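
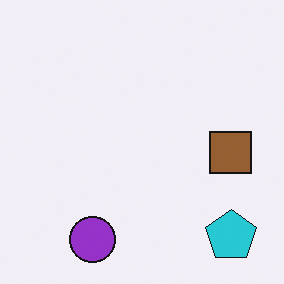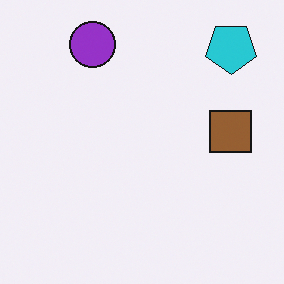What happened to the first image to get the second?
The image was flipped vertically (top ↔ bottom).

The purple circle is in the bottom-left of the first image and the top-left of the second — shapes on opposite sides of the horizontal midline have swapped in a mirror flip.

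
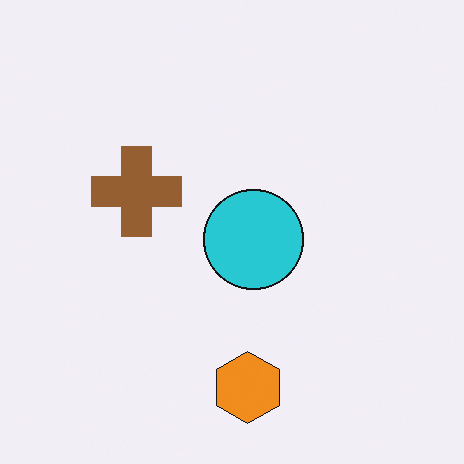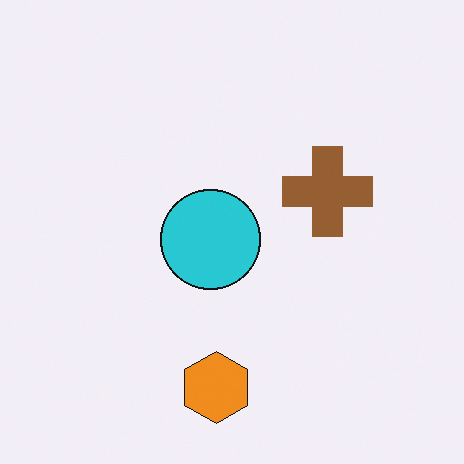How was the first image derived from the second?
The first image is the second flipped horizontally (left ↔ right).

The brown cross is in the right of the second image and the left of the first — shapes on opposite sides of the vertical midline have swapped in a mirror flip.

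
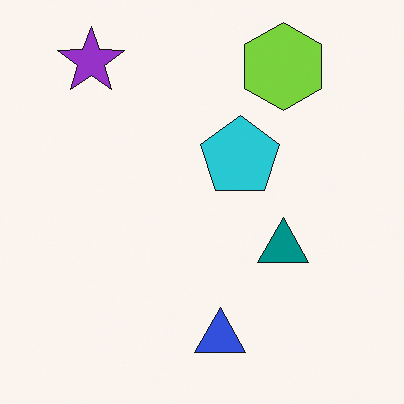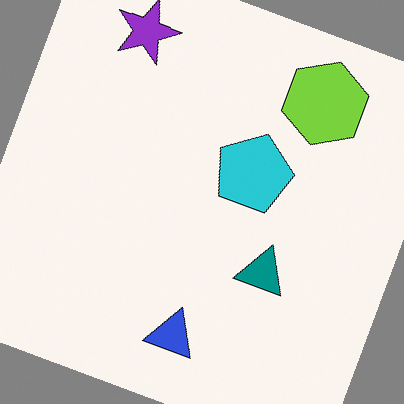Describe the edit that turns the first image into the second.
Rotated clockwise by a clearly visible amount.

Every shape is tilted by the same angle and the image corners show triangular fill wedges — a whole-image rotation by a non-right angle.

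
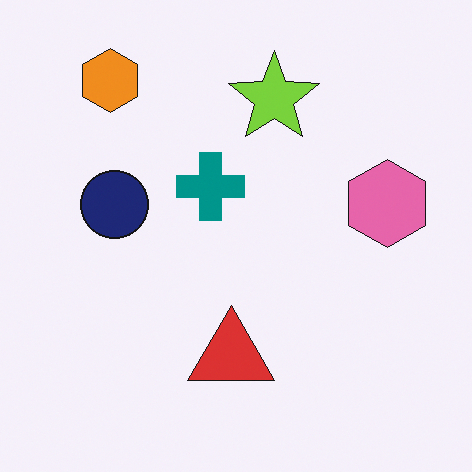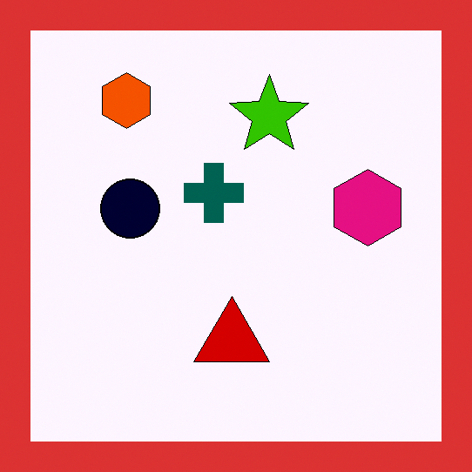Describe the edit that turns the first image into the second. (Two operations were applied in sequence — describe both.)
The second image is the first given much higher contrast, then framed with a red border.

Tones are pushed away from mid-grey across the whole image — a global contrast change. A solid red frame runs around the edge of the second image, with the content slightly shrunk inside it.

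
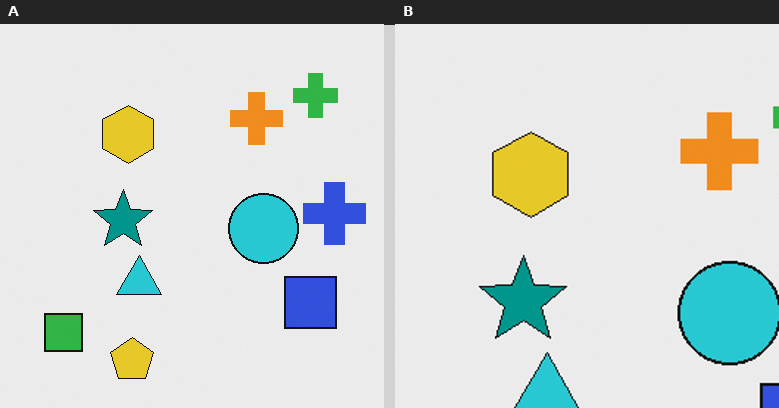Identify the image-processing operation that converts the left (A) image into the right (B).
The transformation is: cropped to a modestly smaller region and rescaled.

The visible shapes are larger and the field of view is narrower; shapes near the original edges may be partly or wholly outside the frame — a crop-and-rescale.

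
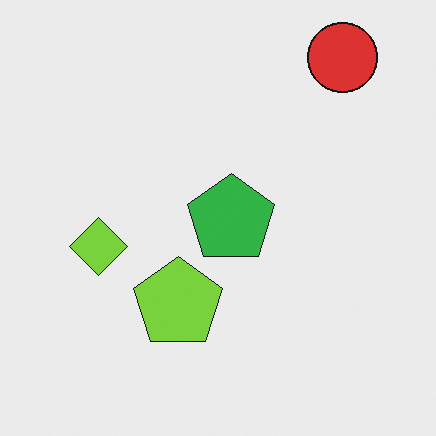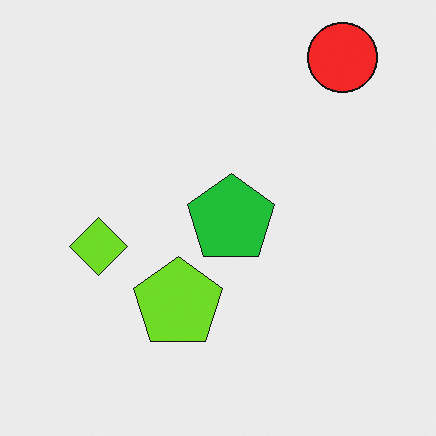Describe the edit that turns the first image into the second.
The second image is the first slightly oversaturated.

All colors are more vivid — a global saturation change.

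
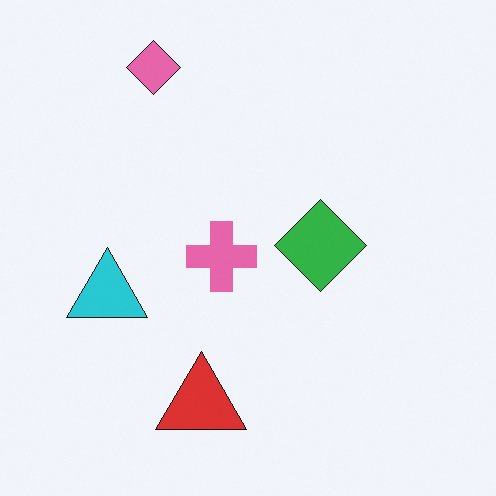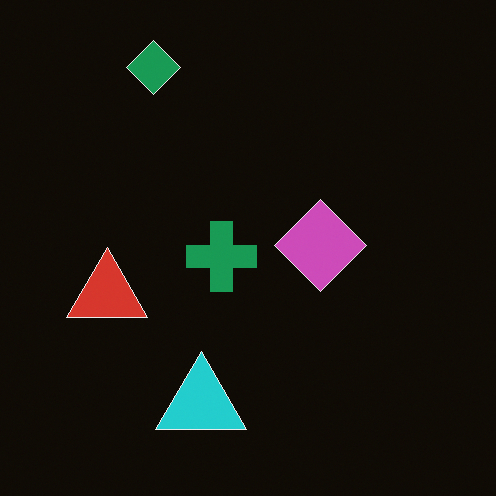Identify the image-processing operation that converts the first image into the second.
This is the original image color-inverted (negative).

The light background has become dark and every shape's color is its complement — a photographic negative.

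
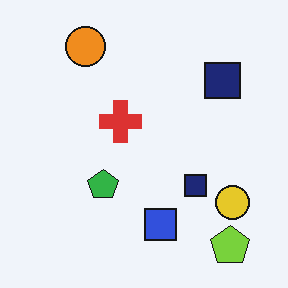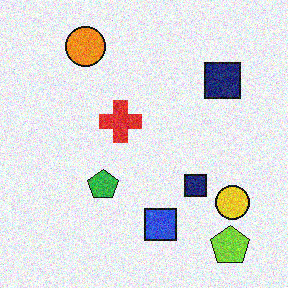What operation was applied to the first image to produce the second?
The transformation is: degraded with visible gaussian noise.

Random speckle covers the whole image, including the flat background.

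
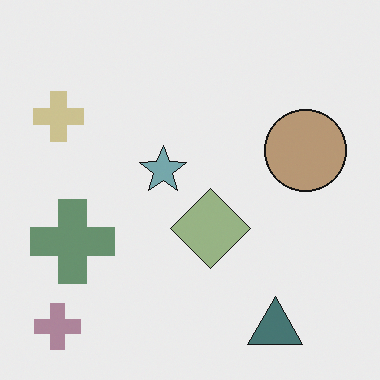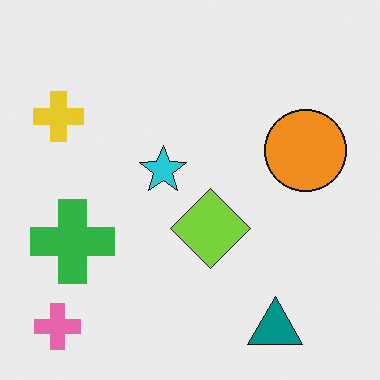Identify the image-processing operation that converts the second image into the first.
The image was made much more muted (saturation change).

All colors are more muted and greyish — a global saturation change.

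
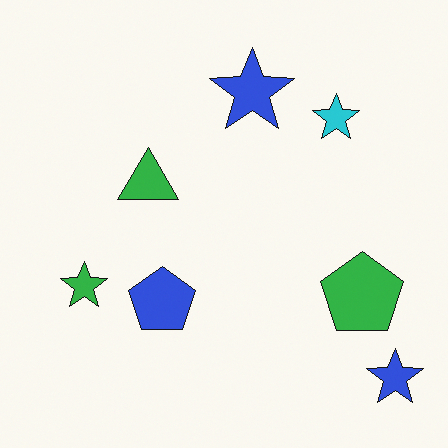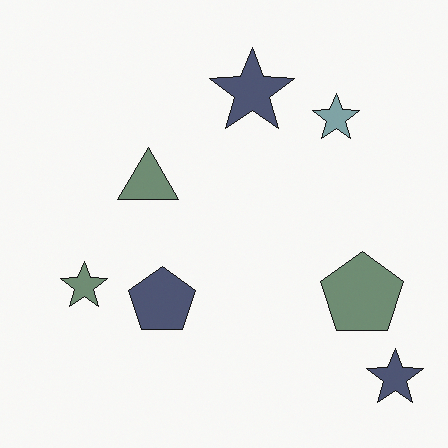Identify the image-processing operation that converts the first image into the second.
It was made much more muted (saturation change).

All colors are more muted and greyish — a global saturation change.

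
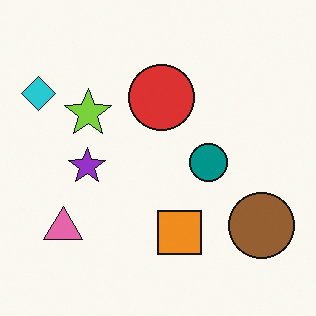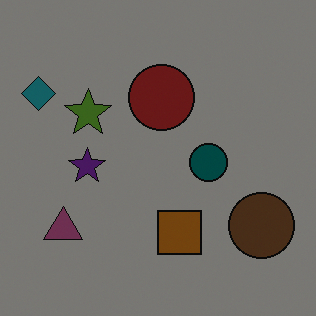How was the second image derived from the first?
It was substantially darkened.

Every pixel — background and shapes alike — is uniformly darkened.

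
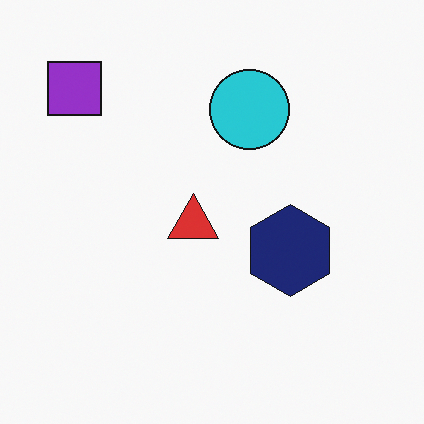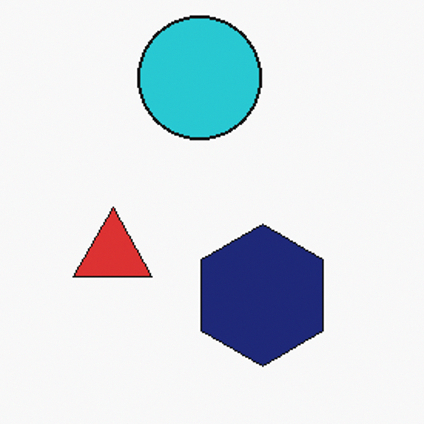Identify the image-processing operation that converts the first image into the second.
The image was cropped slightly and scaled back up.

The visible shapes are larger and the field of view is narrower; shapes near the original edges may be partly or wholly outside the frame — a crop-and-rescale.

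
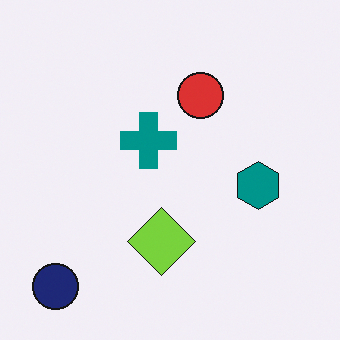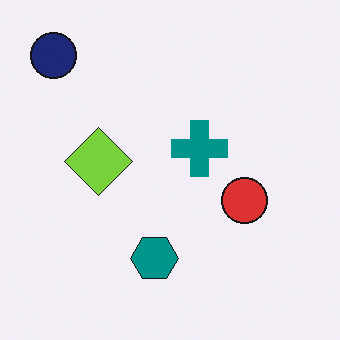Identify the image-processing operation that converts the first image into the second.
Rotated 90° clockwise.

The navy circle sits in the bottom-left of the first image and the top-left of the second — consistent with a whole-image 90° clockwise rotation.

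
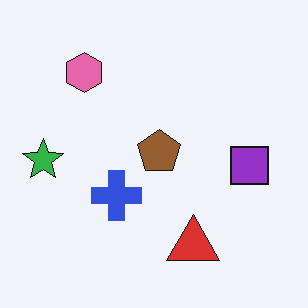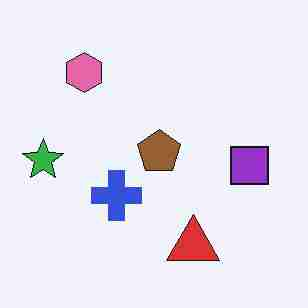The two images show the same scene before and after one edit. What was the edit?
The transformation is: heavily JPEG-compressed with obvious blocking artifacts.

Blocky 8×8 compression artifacts appear around shape edges and the flat background shows ringing — characteristic JPEG degradation.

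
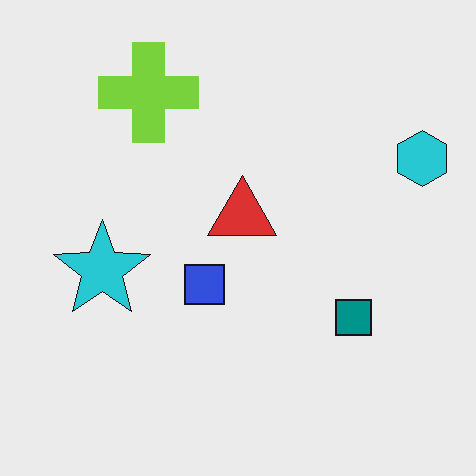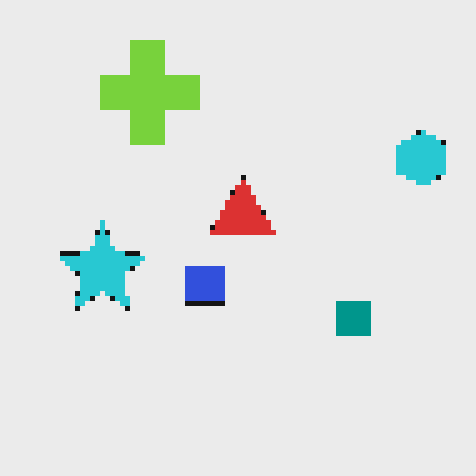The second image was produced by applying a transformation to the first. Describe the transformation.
The second image is the first lightly pixelated (a mild mosaic effect).

Shapes are reduced to large square blocks; fine edges and outlines are lost — a downscale-then-upscale (mosaic) effect.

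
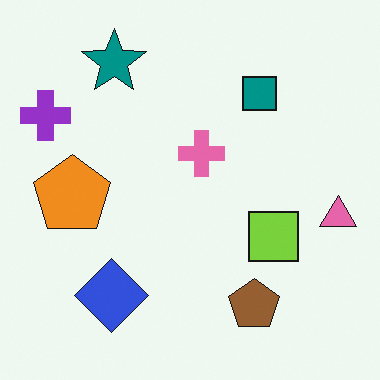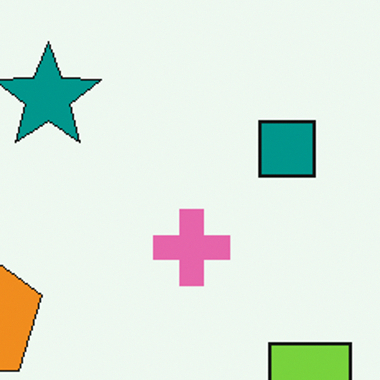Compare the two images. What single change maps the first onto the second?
The second image is the first cropped to a noticeably smaller region and rescaled.

The visible shapes are larger and the field of view is narrower; shapes near the original edges may be partly or wholly outside the frame — a crop-and-rescale.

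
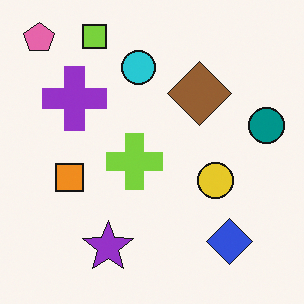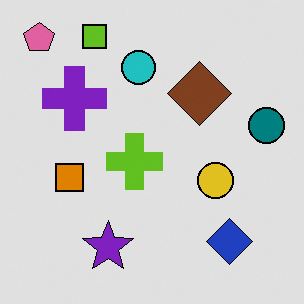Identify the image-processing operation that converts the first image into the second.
It was moderately posterized.

Each flat color has snapped to a coarser quantized level — most visibly, the near-white background has dropped to a flat grey.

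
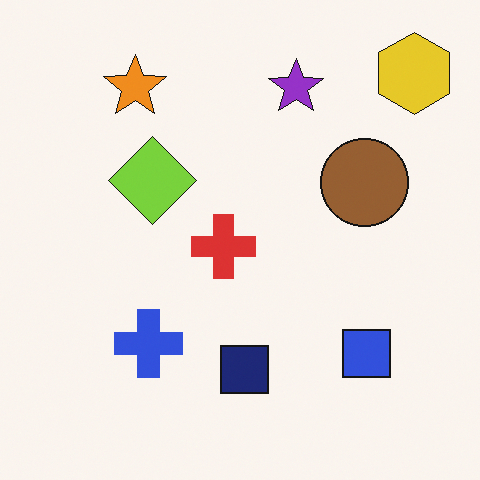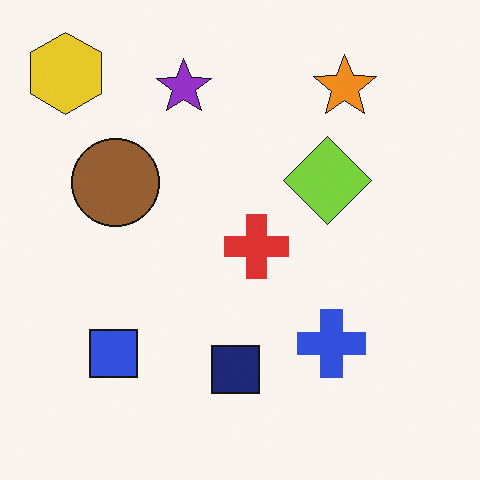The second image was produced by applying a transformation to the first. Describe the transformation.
The image was flipped horizontally (left ↔ right).

The yellow hexagon is in the top-right of the first image and the top-left of the second — shapes on opposite sides of the vertical midline have swapped in a mirror flip.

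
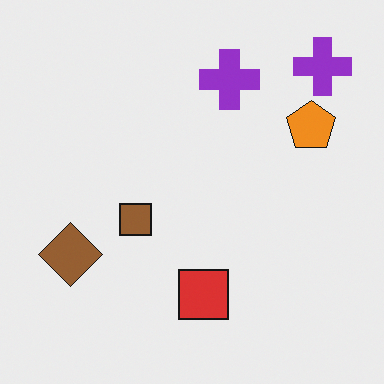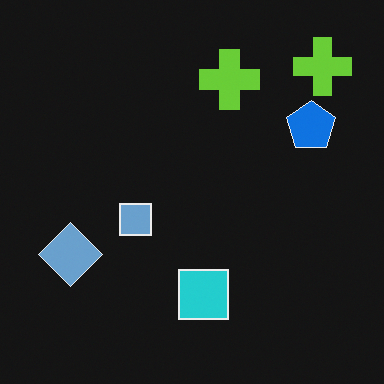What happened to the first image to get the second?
The image was color-inverted (negative).

The light background has become dark and every shape's color is its complement — a photographic negative.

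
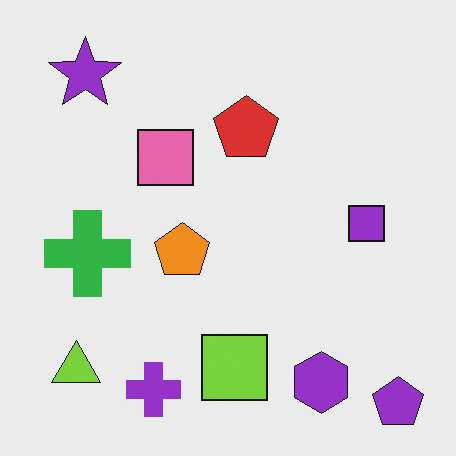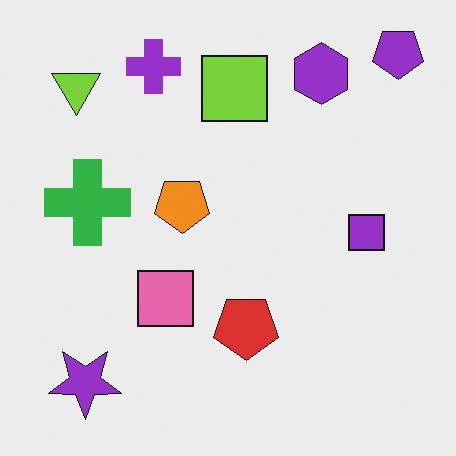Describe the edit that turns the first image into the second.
The second image is the first flipped vertically (top ↔ bottom).

The purple pentagon is in the bottom-right of the first image and the top-right of the second — shapes on opposite sides of the horizontal midline have swapped in a mirror flip.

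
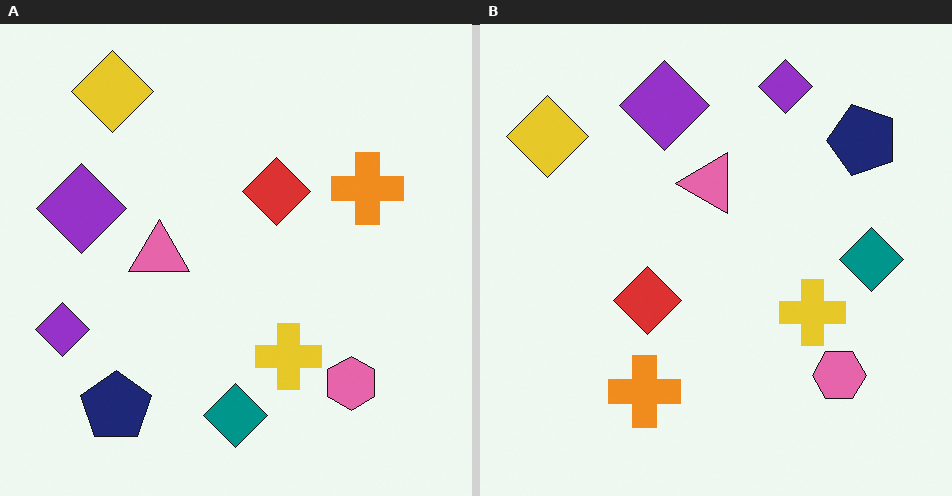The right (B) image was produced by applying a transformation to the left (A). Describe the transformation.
The image was transposed (reflected across the top-left ↔ bottom-right diagonal).

Shapes have swapped their row and column positions — what was in the top-right is now in the bottom-left — a diagonal reflection.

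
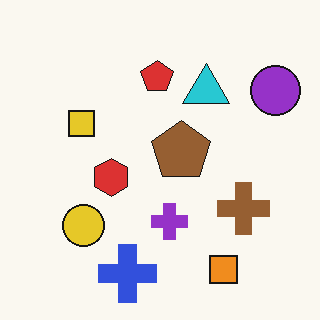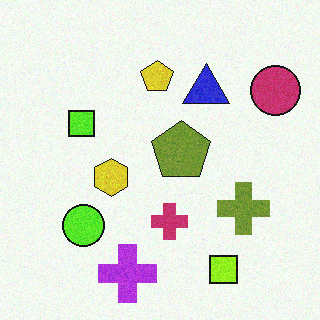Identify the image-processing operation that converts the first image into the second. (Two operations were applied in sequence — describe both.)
This is the original image degraded with subtle gaussian noise, then hue-shifted by a small amount.

Random speckle covers the whole image, including the flat background. Every shape's color has rotated by the same amount around the hue wheel — a uniform hue shift.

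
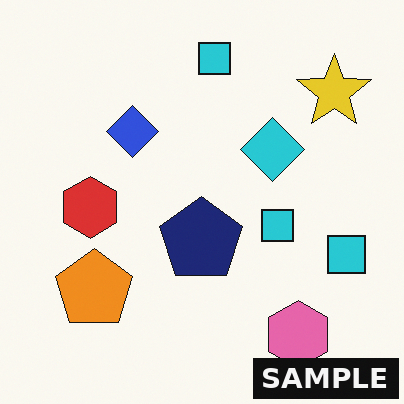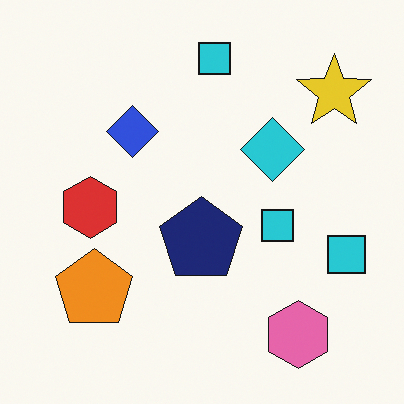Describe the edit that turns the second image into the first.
It was watermarked with the text "SAMPLE" in the lower-right corner.

A dark label reading "SAMPLE" appears in the lower-right corner.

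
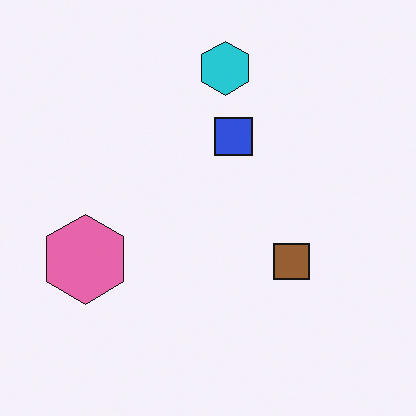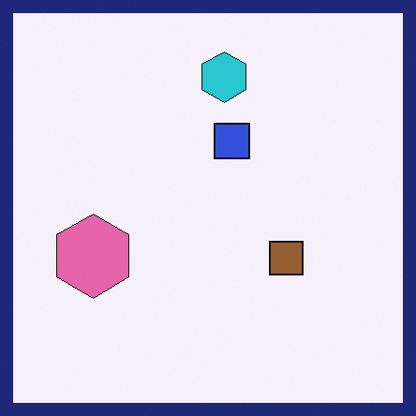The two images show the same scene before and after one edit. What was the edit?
The second image is the first framed with a navy border.

A solid navy frame runs around the edge of the second image, with the content slightly shrunk inside it.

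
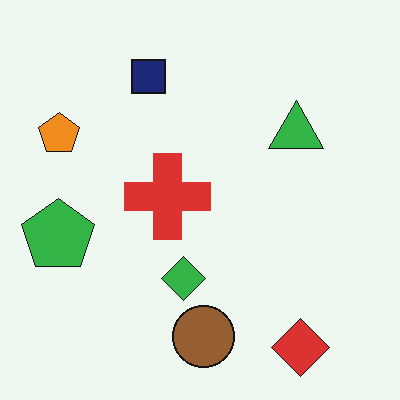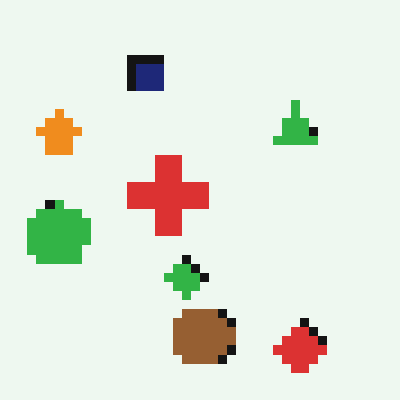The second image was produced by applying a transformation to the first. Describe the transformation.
Heavily pixelated into large blocks.

Shapes are reduced to large square blocks; fine edges and outlines are lost — a downscale-then-upscale (mosaic) effect.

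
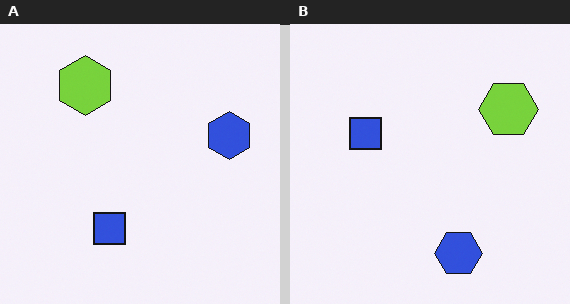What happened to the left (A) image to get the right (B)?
This is the original image rotated 90° clockwise.

The lime hexagon sits in the top-left of the left (A) image and the top-right of the right (B) — consistent with a whole-image 90° clockwise rotation.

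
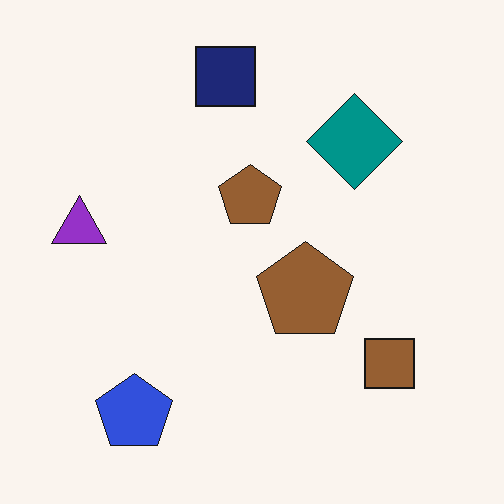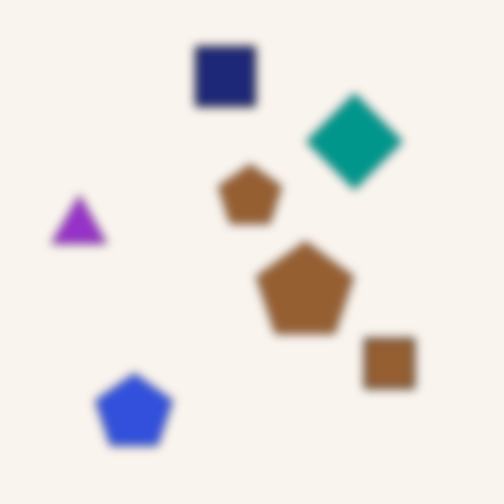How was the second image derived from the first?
The image was moderately blurred.

Shape edges and outlines are uniformly softened across the whole image.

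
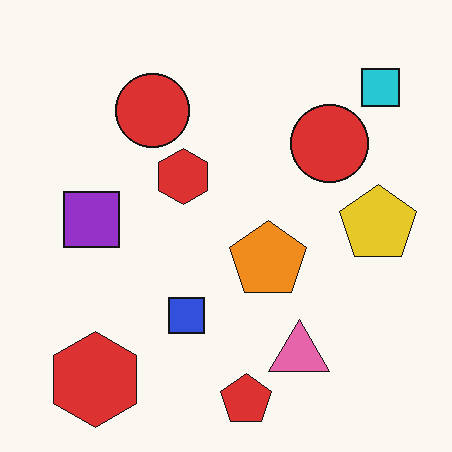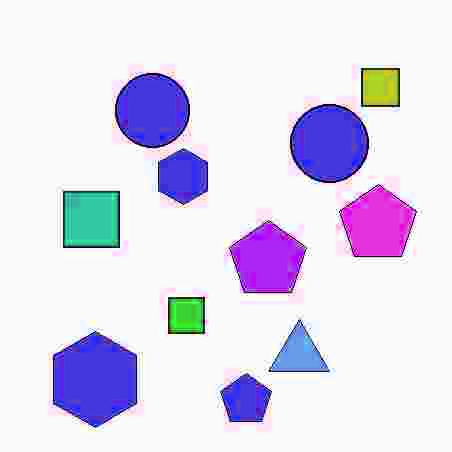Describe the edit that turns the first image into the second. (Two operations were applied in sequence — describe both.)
Degraded with heavy JPEG compression, then hue-shifted through roughly half the color wheel.

Blocky 8×8 compression artifacts appear around shape edges and the flat background shows ringing — characteristic JPEG degradation. Every shape's color has rotated by the same amount around the hue wheel — a uniform hue shift.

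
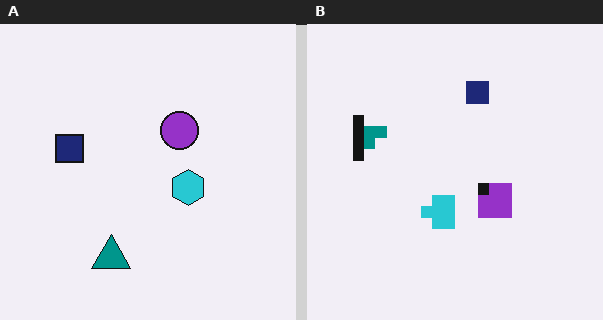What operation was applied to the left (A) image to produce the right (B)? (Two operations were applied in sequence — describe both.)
This is the original image coarsely pixelated, then rotated 90° clockwise.

Shapes are reduced to large square blocks; fine edges and outlines are lost — a downscale-then-upscale (mosaic) effect. The teal triangle sits in the bottom of the left (A) image and the left of the right (B) — consistent with a whole-image 90° clockwise rotation.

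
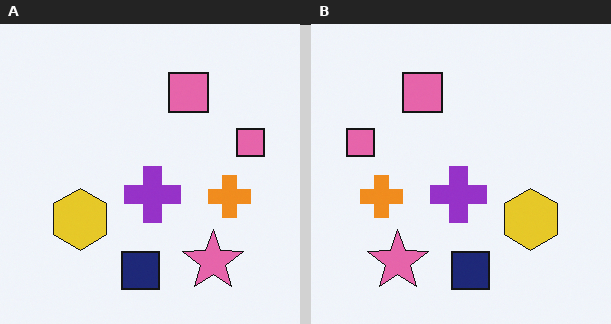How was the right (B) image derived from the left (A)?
Flipped horizontally (left ↔ right).

The orange cross is in the right of the left (A) image and the left of the right (B) — shapes on opposite sides of the vertical midline have swapped in a mirror flip.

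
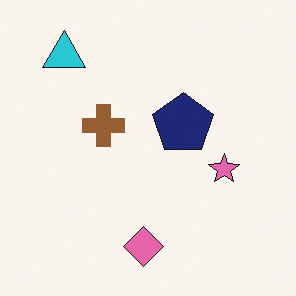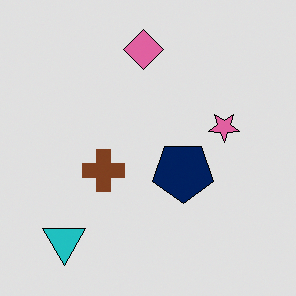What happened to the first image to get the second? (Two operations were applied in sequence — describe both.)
This is the original image flipped vertically (top ↔ bottom), then moderately posterized.

The pink diamond is in the bottom of the first image and the top of the second — shapes on opposite sides of the horizontal midline have swapped in a mirror flip. Each flat color has snapped to a coarser quantized level — most visibly, the near-white background has dropped to a flat grey.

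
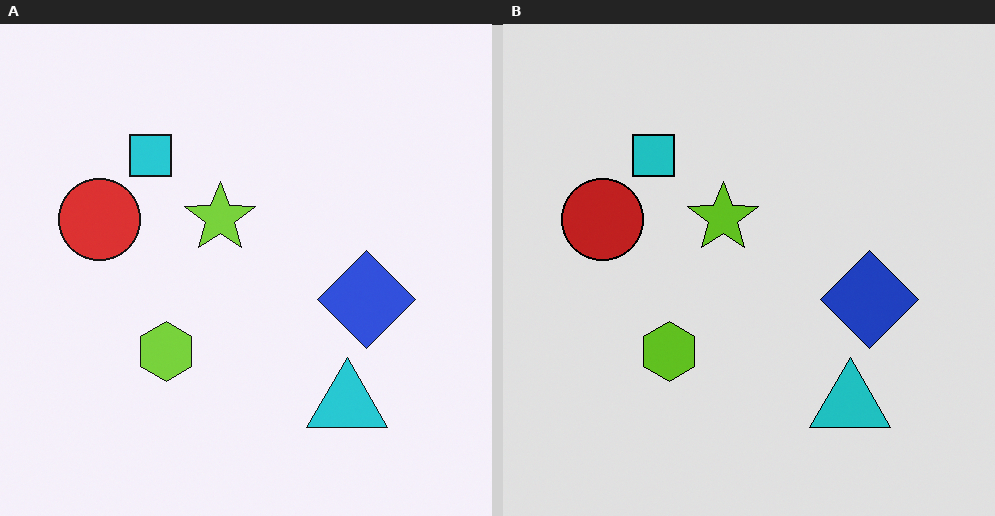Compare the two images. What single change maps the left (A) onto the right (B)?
The transformation is: moderately posterized.

Each flat color has snapped to a coarser quantized level — most visibly, the near-white background has dropped to a flat grey.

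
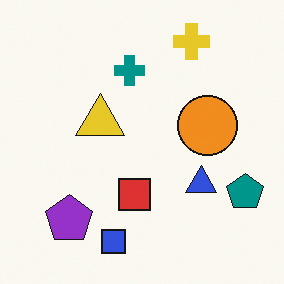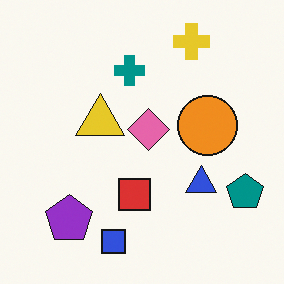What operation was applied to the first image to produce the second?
The second image is the first overlaid with an additional pink diamond.

A pink diamond appears in the second image that is absent from the first.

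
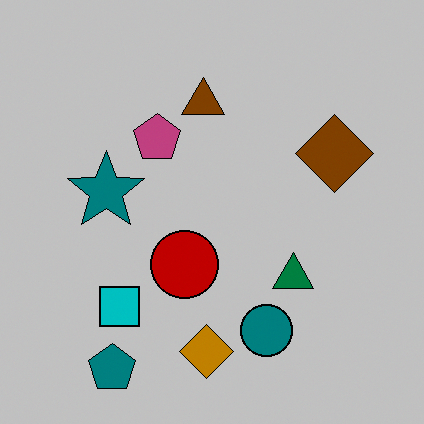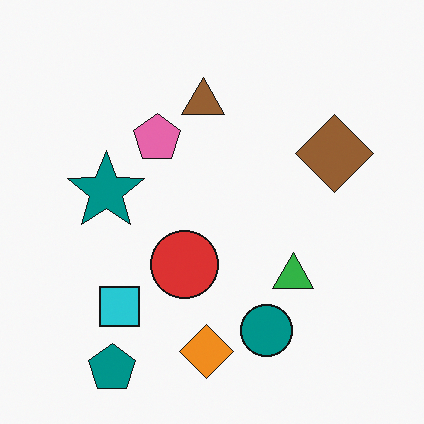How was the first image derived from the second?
Aggressively posterized.

Each flat color has snapped to a coarser quantized level — most visibly, the near-white background has dropped to a flat grey.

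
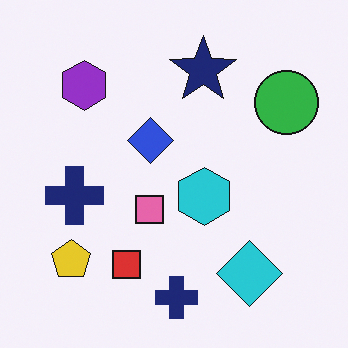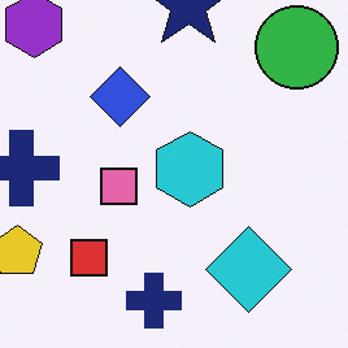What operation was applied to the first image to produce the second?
The transformation is: cropped slightly and scaled back up.

The visible shapes are larger and the field of view is narrower; shapes near the original edges may be partly or wholly outside the frame — a crop-and-rescale.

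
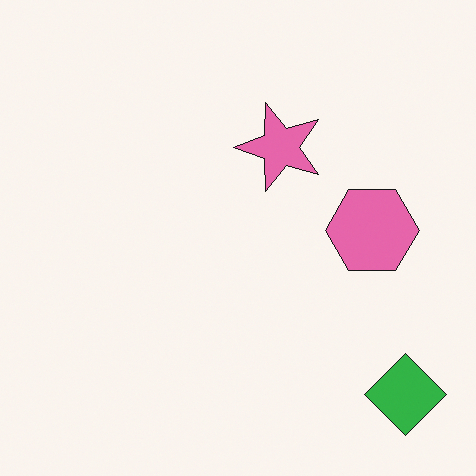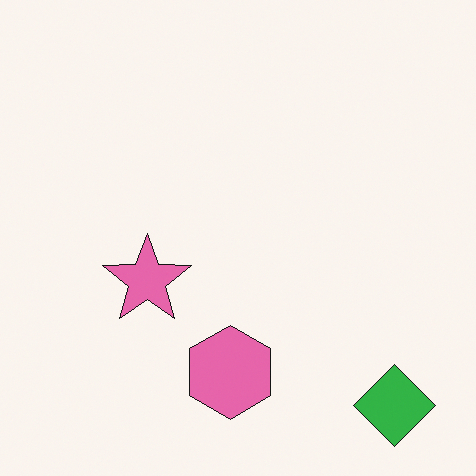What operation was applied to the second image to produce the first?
This is the original image transposed (reflected across the top-left ↔ bottom-right diagonal).

Shapes have swapped their row and column positions — what was in the top-right is now in the bottom-left — a diagonal reflection.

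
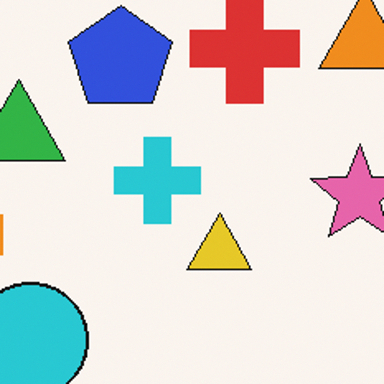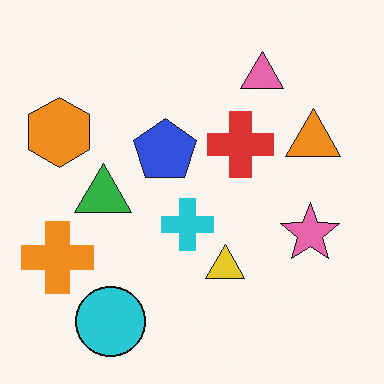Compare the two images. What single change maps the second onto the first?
The first image is the second cropped tightly and scaled back up.

The visible shapes are larger and the field of view is narrower; shapes near the original edges may be partly or wholly outside the frame — a crop-and-rescale.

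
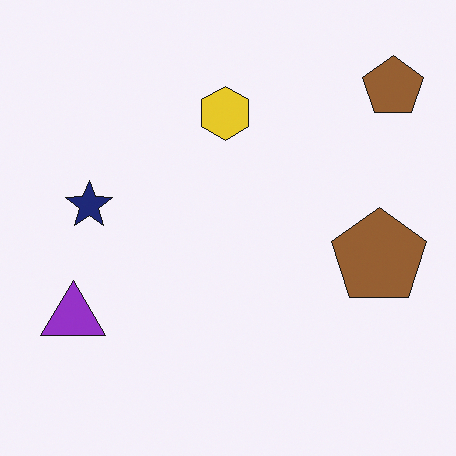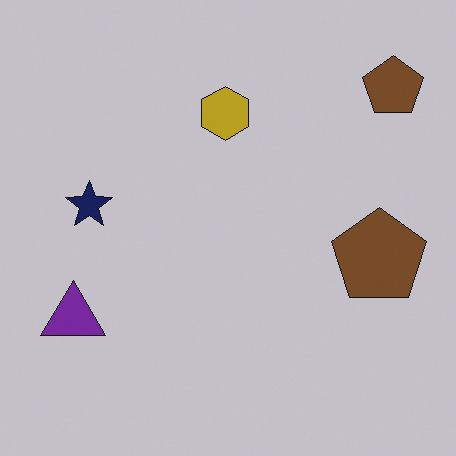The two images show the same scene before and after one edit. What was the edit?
The second image is the first slightly darkened.

Every pixel — background and shapes alike — is uniformly darkened.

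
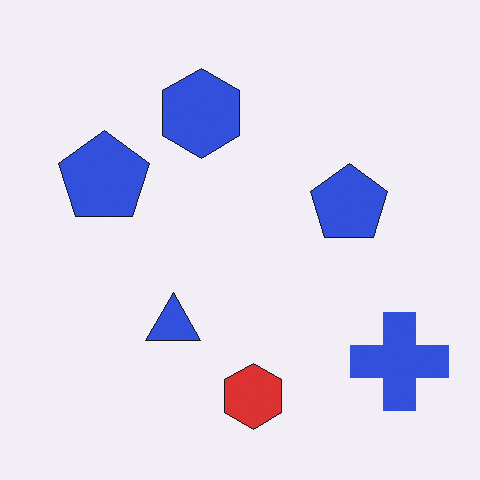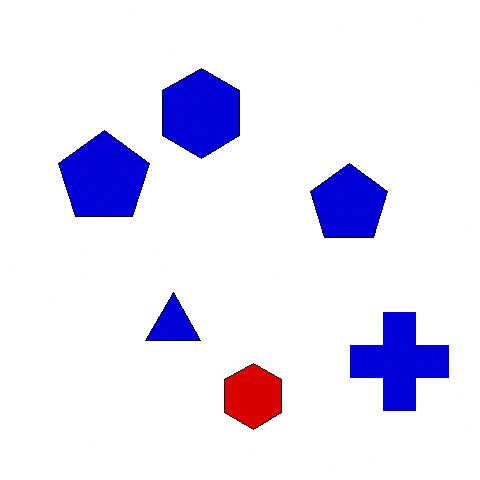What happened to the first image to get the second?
The transformation is: boosted in contrast.

Tones are pushed away from mid-grey across the whole image — a global contrast change.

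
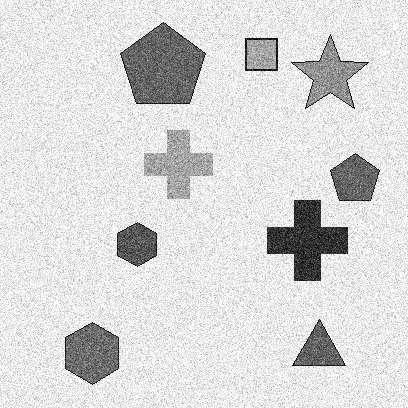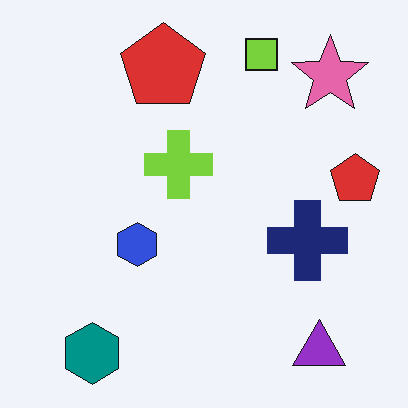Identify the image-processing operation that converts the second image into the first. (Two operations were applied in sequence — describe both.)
The transformation is: degraded with a thick layer of grain, then converted to grayscale.

Random speckle covers the whole image, including the flat background. All color is removed — every shape is now a shade of grey.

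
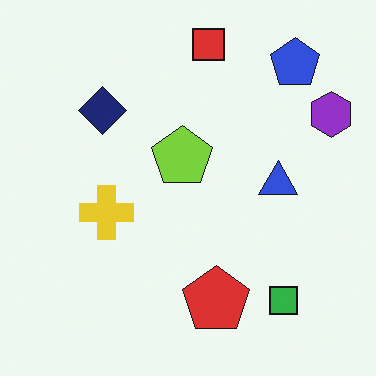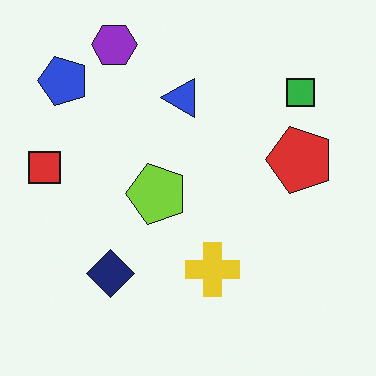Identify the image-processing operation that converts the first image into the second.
Rotated 90° counter-clockwise.

The blue pentagon sits in the top-right of the first image and the top-left of the second — consistent with a whole-image 90° counter-clockwise rotation.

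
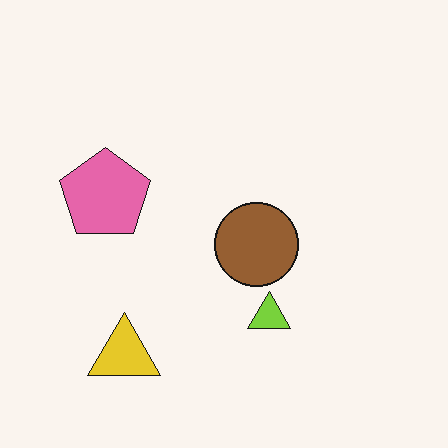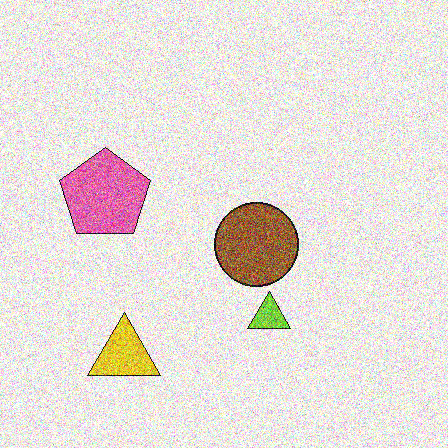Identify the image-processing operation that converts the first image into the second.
Degraded with heavy additive noise.

Random speckle covers the whole image, including the flat background.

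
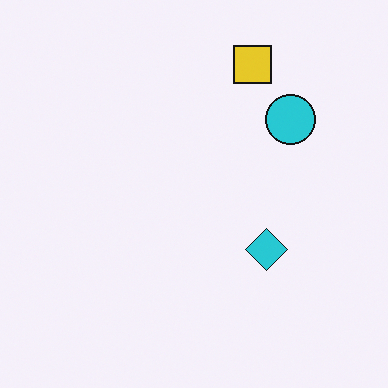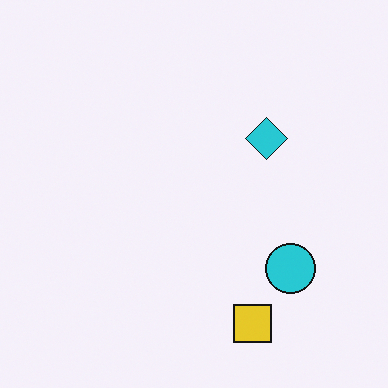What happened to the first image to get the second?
The transformation is: flipped vertically (top ↔ bottom).

The yellow square is in the top of the first image and the bottom of the second — shapes on opposite sides of the horizontal midline have swapped in a mirror flip.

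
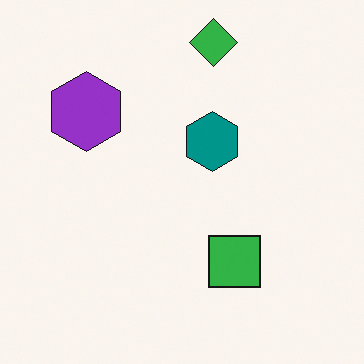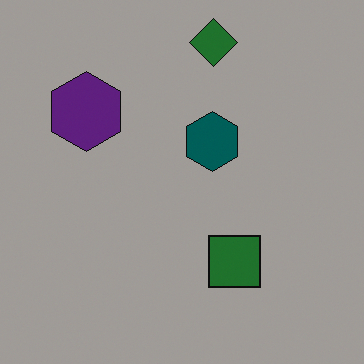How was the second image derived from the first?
The image was noticeably darkened.

Every pixel — background and shapes alike — is uniformly darkened.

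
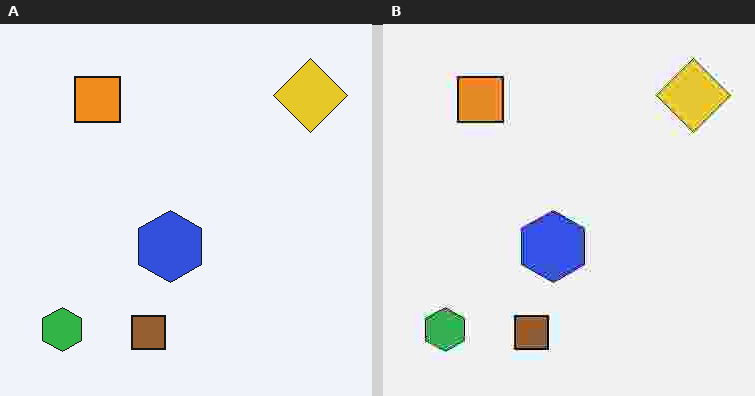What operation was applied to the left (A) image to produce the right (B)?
The right (B) image is the left (A) heavily JPEG-compressed with obvious blocking artifacts.

Blocky 8×8 compression artifacts appear around shape edges and the flat background shows ringing — characteristic JPEG degradation.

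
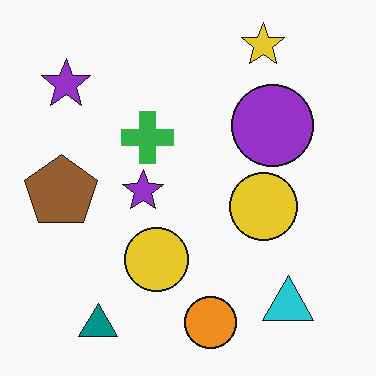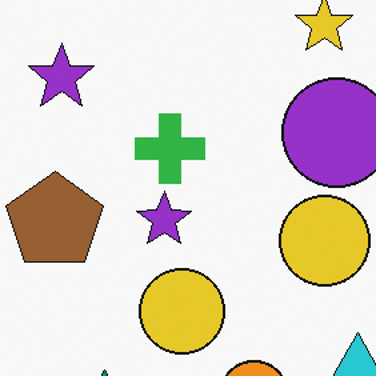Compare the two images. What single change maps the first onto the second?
It was cropped slightly and scaled back up.

The visible shapes are larger and the field of view is narrower; shapes near the original edges may be partly or wholly outside the frame — a crop-and-rescale.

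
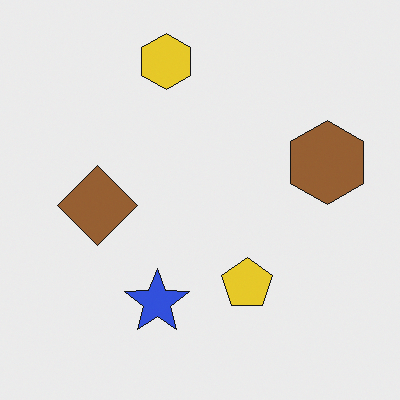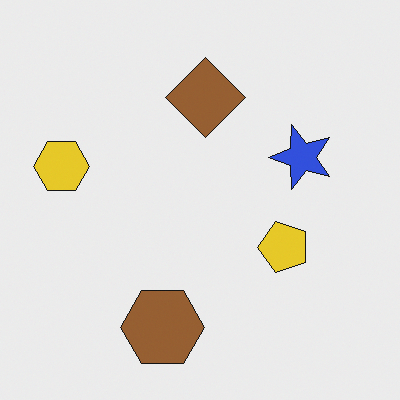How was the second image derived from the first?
It was transposed (reflected across the top-left ↔ bottom-right diagonal).

Shapes have swapped their row and column positions — what was in the top-right is now in the bottom-left — a diagonal reflection.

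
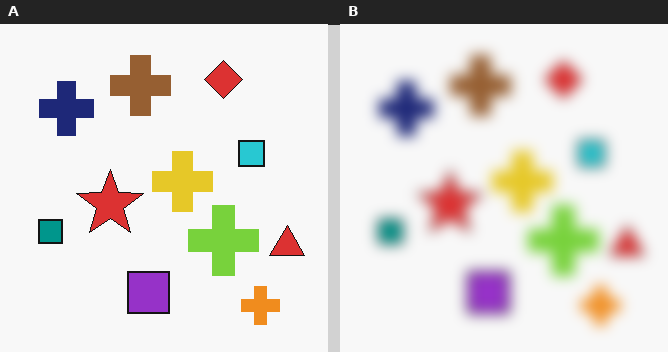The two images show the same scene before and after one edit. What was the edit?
The transformation is: strongly gaussian-blurred.

Shape edges and outlines are uniformly softened across the whole image.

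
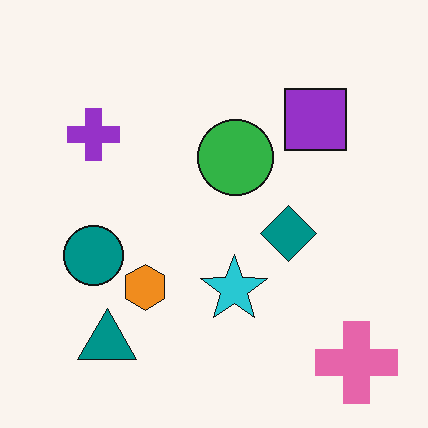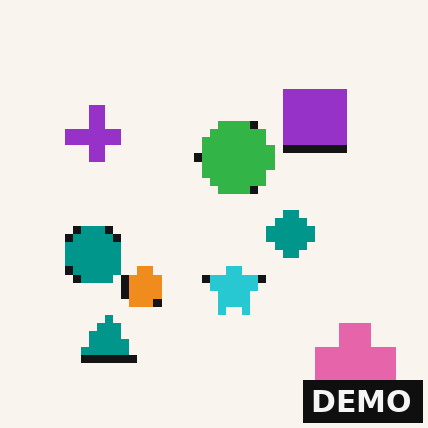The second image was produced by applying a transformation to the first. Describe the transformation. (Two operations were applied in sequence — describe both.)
The image was pixelated into visible square blocks, then watermarked with the text "DEMO" in the lower-right corner.

Shapes are reduced to large square blocks; fine edges and outlines are lost — a downscale-then-upscale (mosaic) effect. A dark label reading "DEMO" appears in the lower-right corner.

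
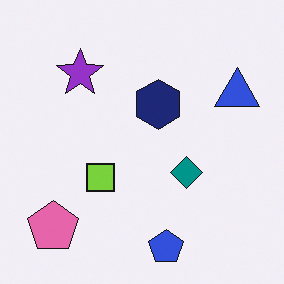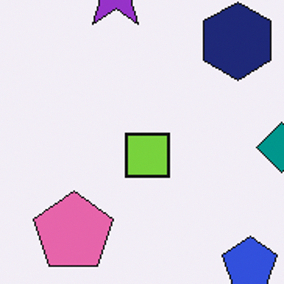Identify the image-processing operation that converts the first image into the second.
This is the original image cropped slightly and scaled back up.

The visible shapes are larger and the field of view is narrower; shapes near the original edges may be partly or wholly outside the frame — a crop-and-rescale.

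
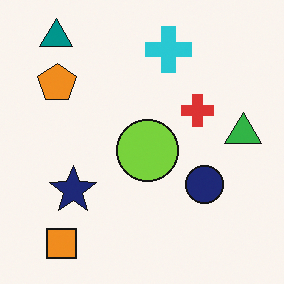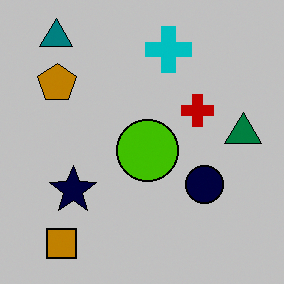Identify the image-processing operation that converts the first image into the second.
It was heavily posterized to just a handful of flat colors.

Each flat color has snapped to a coarser quantized level — most visibly, the near-white background has dropped to a flat grey.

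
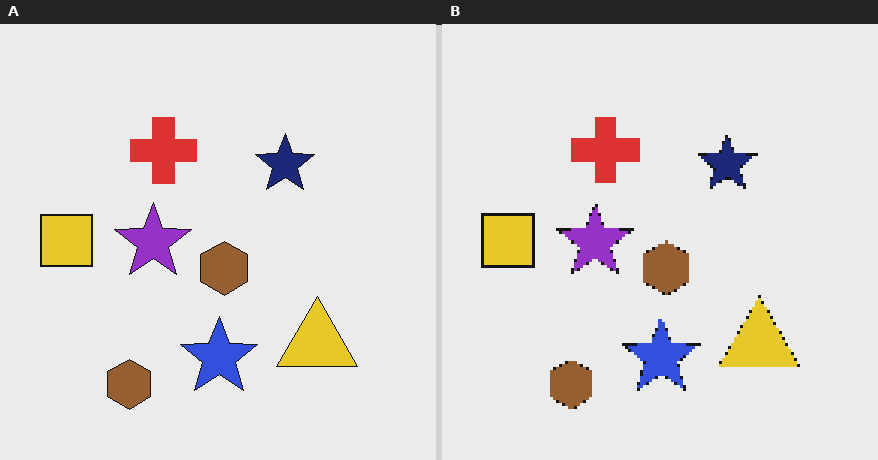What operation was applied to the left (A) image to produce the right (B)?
Mildly pixelated.

Shapes are reduced to large square blocks; fine edges and outlines are lost — a downscale-then-upscale (mosaic) effect.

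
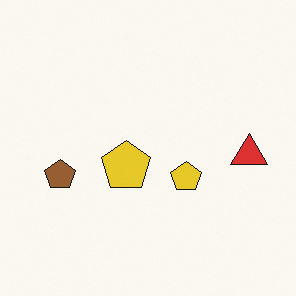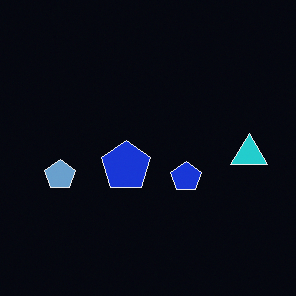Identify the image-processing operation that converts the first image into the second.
The transformation is: color-inverted (negative).

The light background has become dark and every shape's color is its complement — a photographic negative.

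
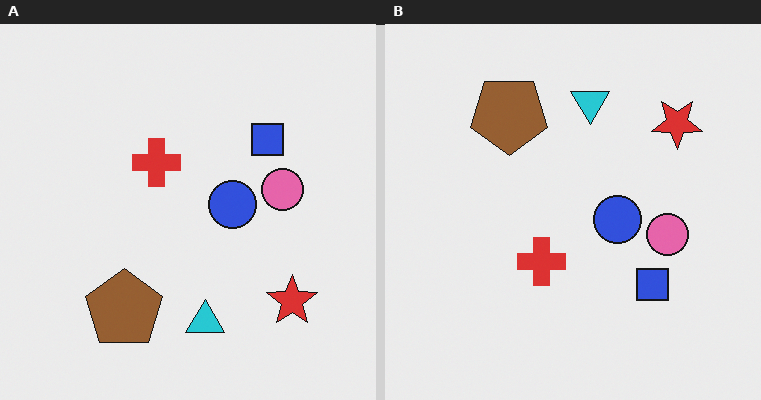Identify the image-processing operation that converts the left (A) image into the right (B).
The transformation is: flipped vertically (top ↔ bottom).

The cyan triangle is in the bottom of the left (A) image and the top of the right (B) — shapes on opposite sides of the horizontal midline have swapped in a mirror flip.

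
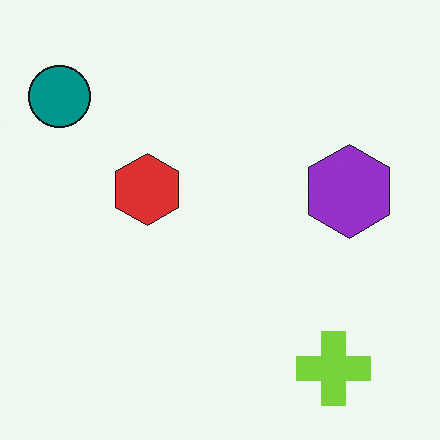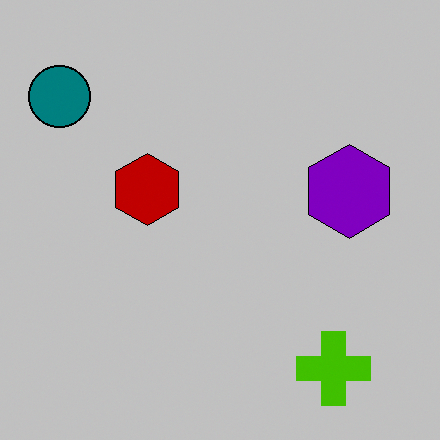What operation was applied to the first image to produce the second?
The transformation is: heavily posterized to just a handful of flat colors.

Each flat color has snapped to a coarser quantized level — most visibly, the near-white background has dropped to a flat grey.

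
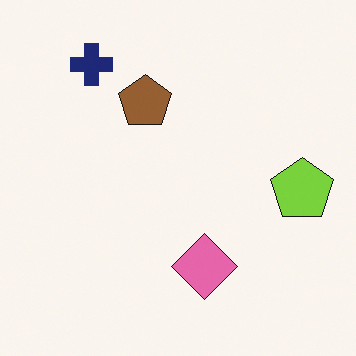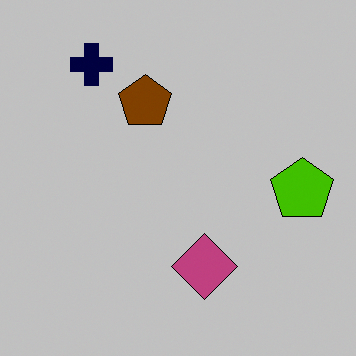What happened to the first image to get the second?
It was aggressively posterized.

Each flat color has snapped to a coarser quantized level — most visibly, the near-white background has dropped to a flat grey.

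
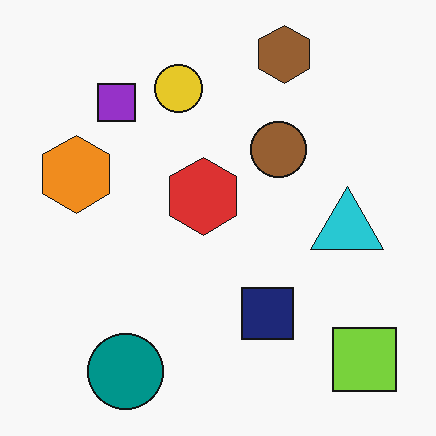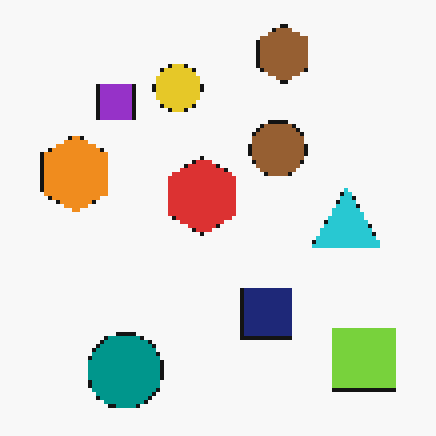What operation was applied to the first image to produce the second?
The second image is the first lightly pixelated (a mild mosaic effect).

Shapes are reduced to large square blocks; fine edges and outlines are lost — a downscale-then-upscale (mosaic) effect.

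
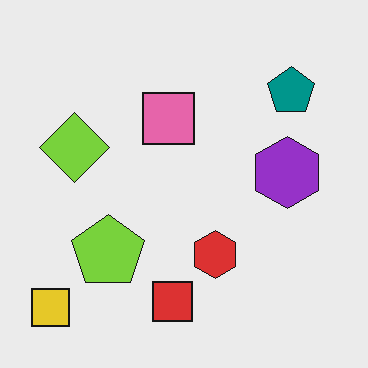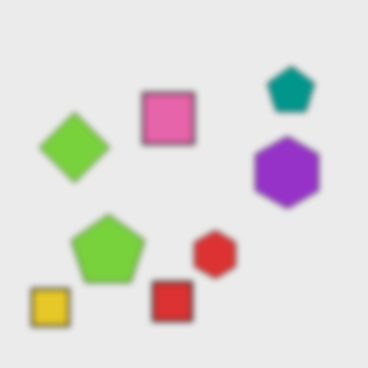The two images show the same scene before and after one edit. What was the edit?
The transformation is: moderately blurred.

Shape edges and outlines are uniformly softened across the whole image.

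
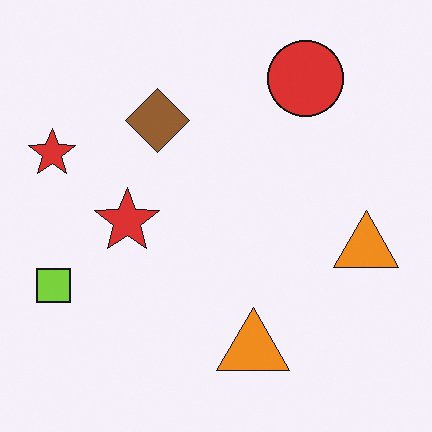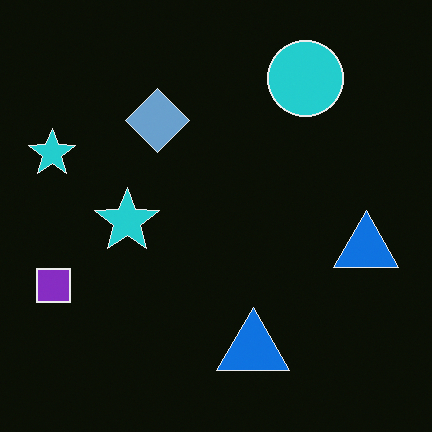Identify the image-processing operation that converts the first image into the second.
The image was color-inverted (negative).

The light background has become dark and every shape's color is its complement — a photographic negative.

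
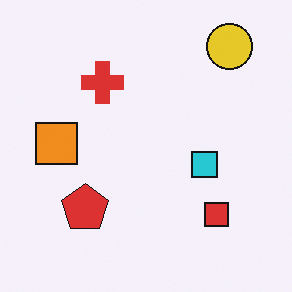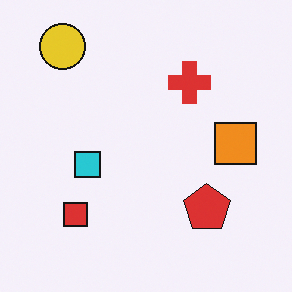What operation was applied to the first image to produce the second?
The transformation is: flipped horizontally (left ↔ right).

The orange square is in the left of the first image and the right of the second — shapes on opposite sides of the vertical midline have swapped in a mirror flip.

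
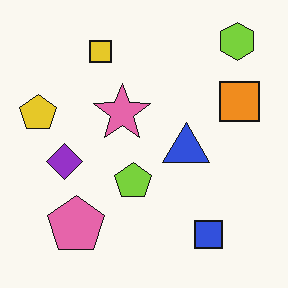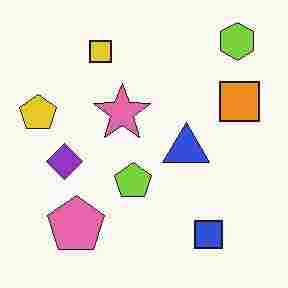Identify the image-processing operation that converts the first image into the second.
The second image is the first degraded with heavy JPEG compression.

Blocky 8×8 compression artifacts appear around shape edges and the flat background shows ringing — characteristic JPEG degradation.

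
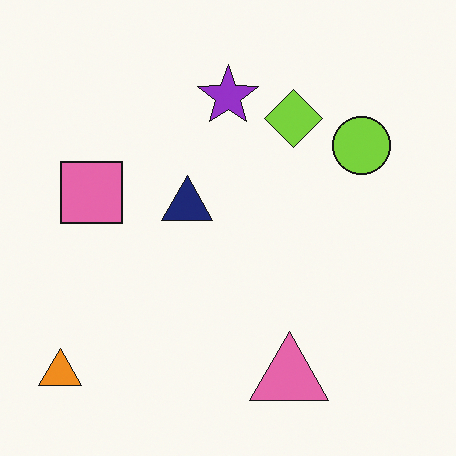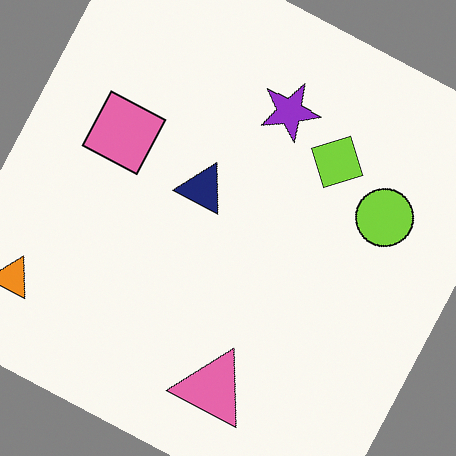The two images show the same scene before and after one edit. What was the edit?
The second image is the first rotated clockwise by a moderate amount.

Every shape is tilted by the same angle and the image corners show triangular fill wedges — a whole-image rotation by a non-right angle.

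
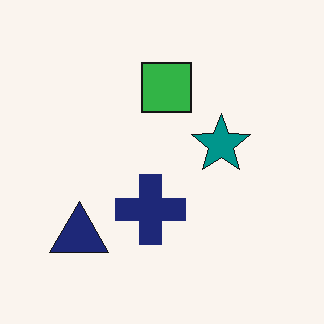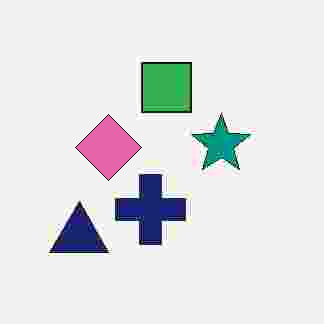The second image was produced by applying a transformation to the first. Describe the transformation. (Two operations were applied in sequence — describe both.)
It was heavily JPEG-compressed with obvious blocking artifacts, then overlaid with an additional pink diamond.

Blocky 8×8 compression artifacts appear around shape edges and the flat background shows ringing — characteristic JPEG degradation. A pink diamond appears in the second image that is absent from the first.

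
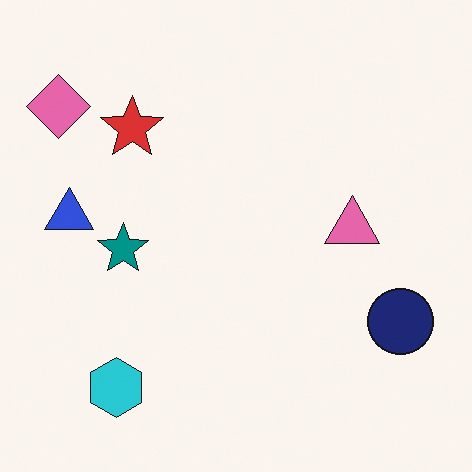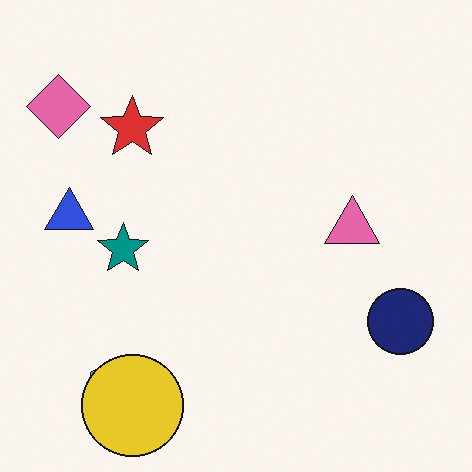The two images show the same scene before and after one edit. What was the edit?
This is the original image overlaid with an additional yellow circle.

A yellow circle appears in the second image that is absent from the first.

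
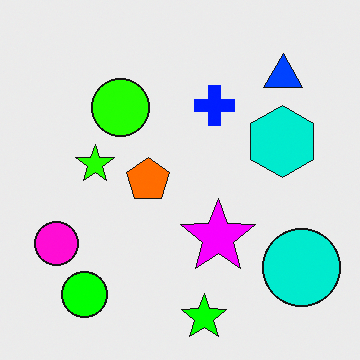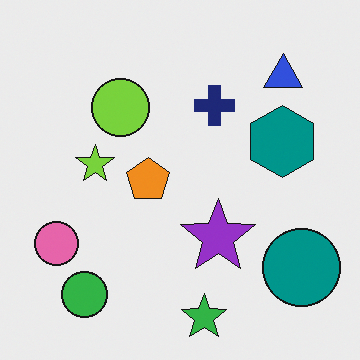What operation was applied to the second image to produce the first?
It was made much more vivid (saturation change).

All colors are more vivid — a global saturation change.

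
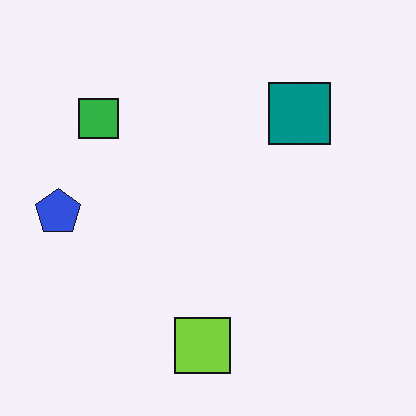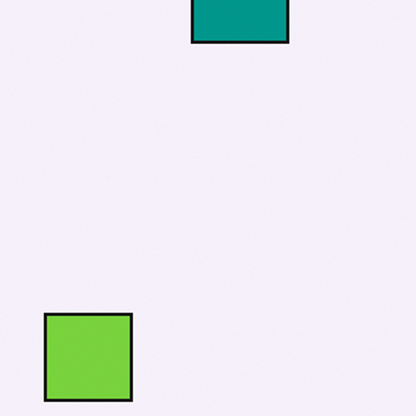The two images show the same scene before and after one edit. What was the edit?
The transformation is: cropped slightly and scaled back up.

The visible shapes are larger and the field of view is narrower; shapes near the original edges may be partly or wholly outside the frame — a crop-and-rescale.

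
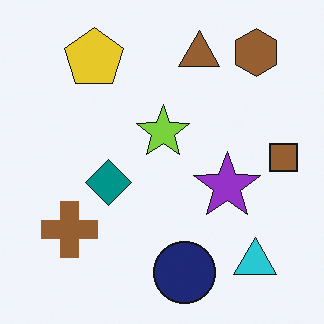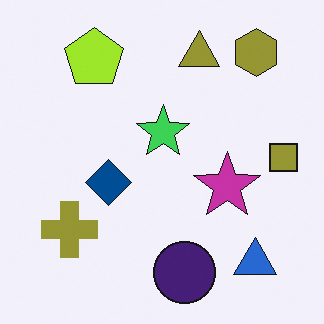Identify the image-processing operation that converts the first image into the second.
The image was hue-shifted by a small amount.

Every shape's color has rotated by the same amount around the hue wheel — a uniform hue shift.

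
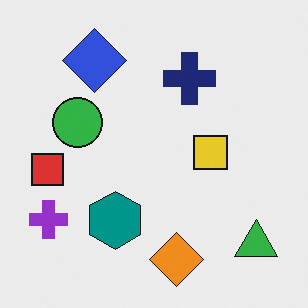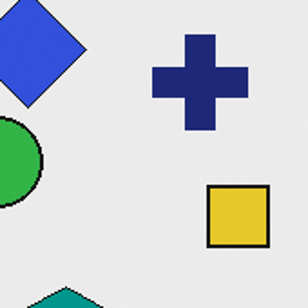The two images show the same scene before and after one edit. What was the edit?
The transformation is: cropped tightly and scaled back up.

The visible shapes are larger and the field of view is narrower; shapes near the original edges may be partly or wholly outside the frame — a crop-and-rescale.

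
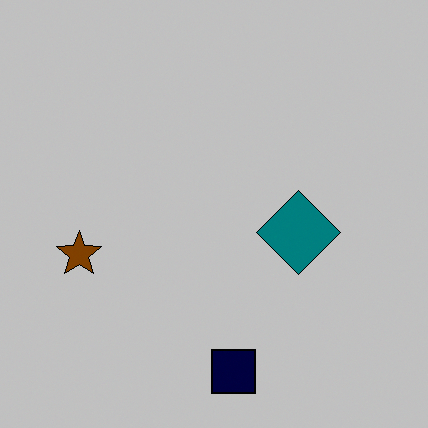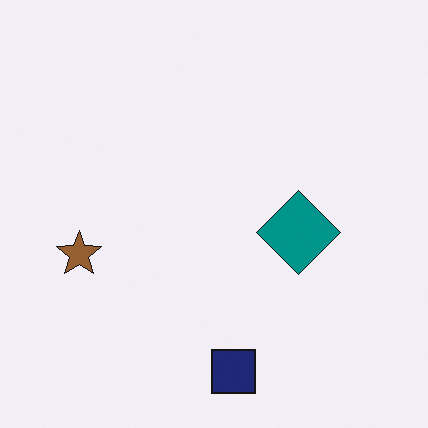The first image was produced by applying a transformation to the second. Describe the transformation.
The transformation is: aggressively posterized.

Each flat color has snapped to a coarser quantized level — most visibly, the near-white background has dropped to a flat grey.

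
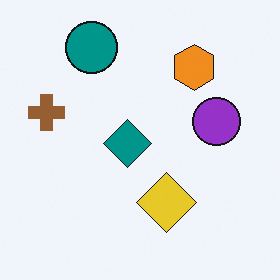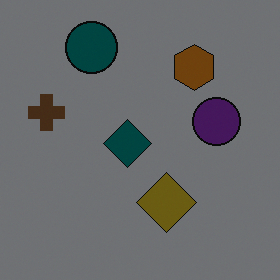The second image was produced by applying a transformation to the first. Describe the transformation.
The image was substantially darkened.

Every pixel — background and shapes alike — is uniformly darkened.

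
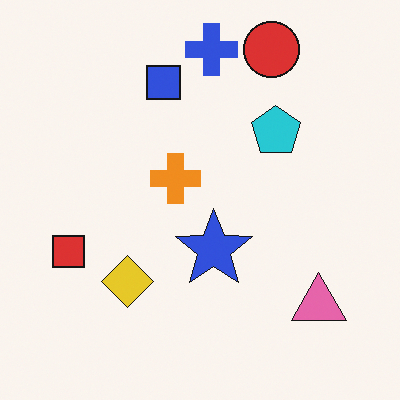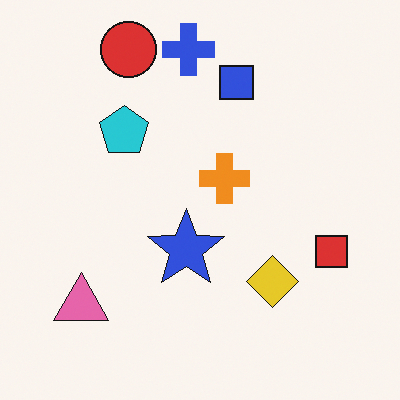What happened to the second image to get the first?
The transformation is: flipped horizontally (left ↔ right).

The red square is in the right of the second image and the left of the first — shapes on opposite sides of the vertical midline have swapped in a mirror flip.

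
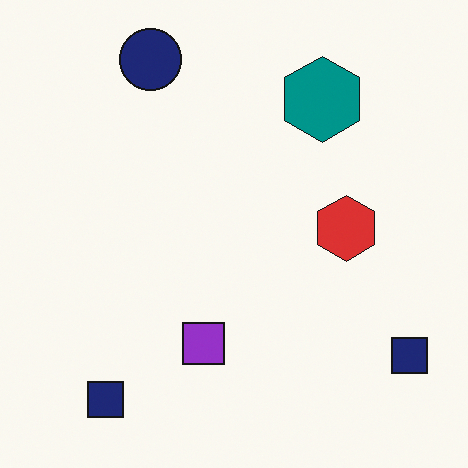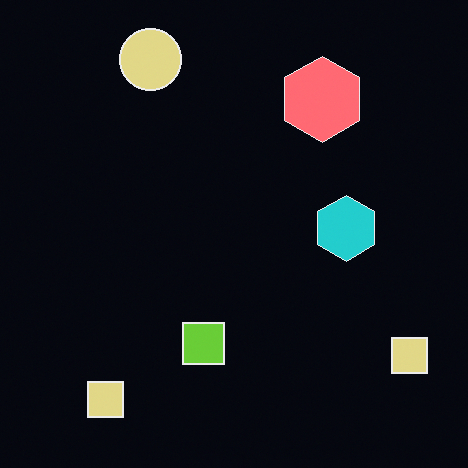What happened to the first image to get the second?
The second image is the first color-inverted (negative).

The light background has become dark and every shape's color is its complement — a photographic negative.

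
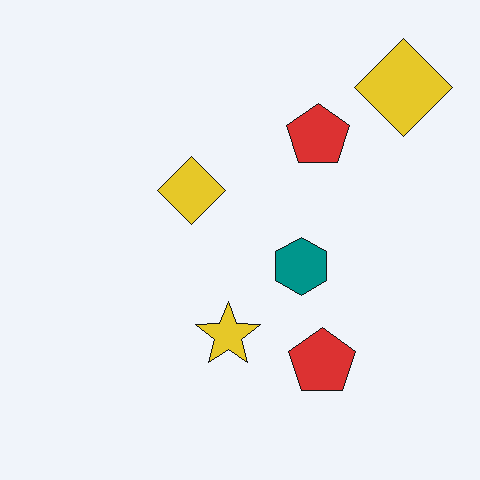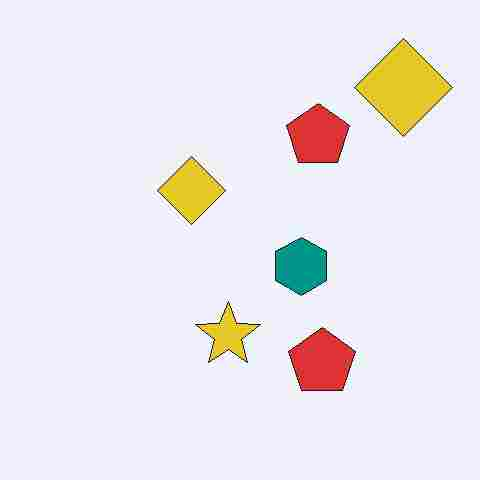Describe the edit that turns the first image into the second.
Degraded with heavy JPEG compression.

Blocky 8×8 compression artifacts appear around shape edges and the flat background shows ringing — characteristic JPEG degradation.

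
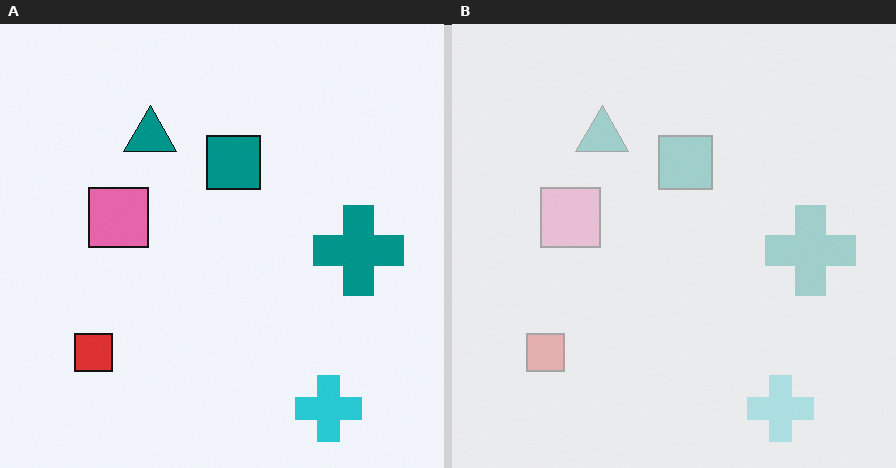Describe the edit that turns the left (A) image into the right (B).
It was washed out (contrast reduced).

Tones are pushed toward mid-grey across the whole image — a global contrast change.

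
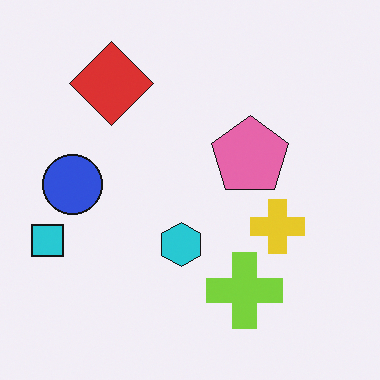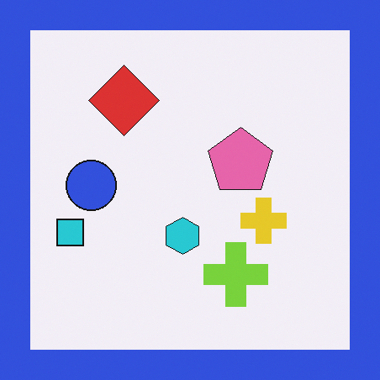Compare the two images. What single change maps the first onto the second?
This is the original image framed with a blue border.

A solid blue frame runs around the edge of the second image, with the content slightly shrunk inside it.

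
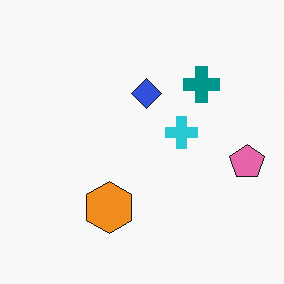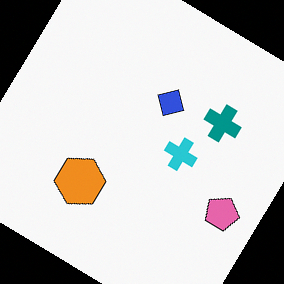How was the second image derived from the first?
It was rotated clockwise by a large amount — several tens of degrees.

Every shape is tilted by the same angle and the image corners show triangular fill wedges — a whole-image rotation by a non-right angle.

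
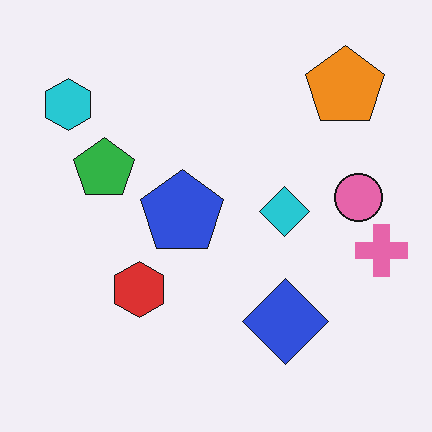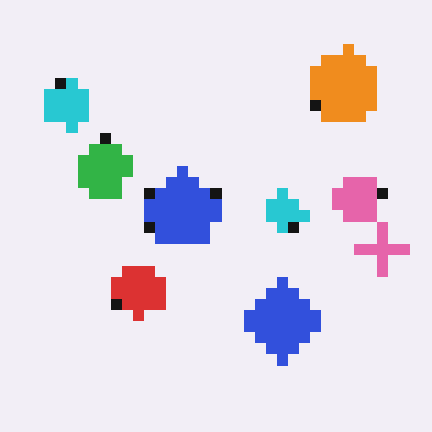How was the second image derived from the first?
Heavily pixelated into large blocks.

Shapes are reduced to large square blocks; fine edges and outlines are lost — a downscale-then-upscale (mosaic) effect.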